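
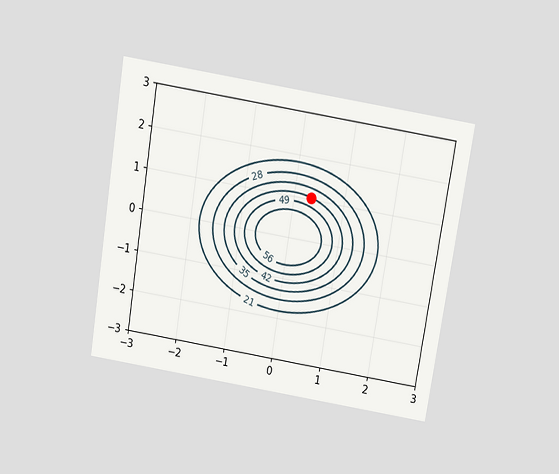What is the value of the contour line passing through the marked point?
42

The chart is tilted about 9° clockwise and viewed slightly from above. The marked point sits on the contour labelled 42.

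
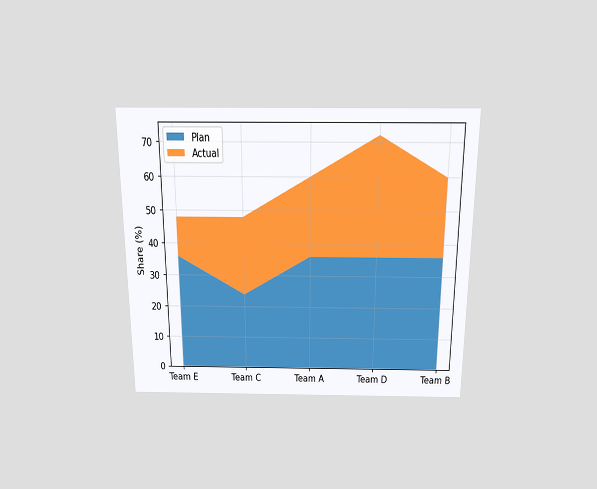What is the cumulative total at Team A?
60%

The chart is viewed slightly from above. The stacked total at Team A reaches 60%.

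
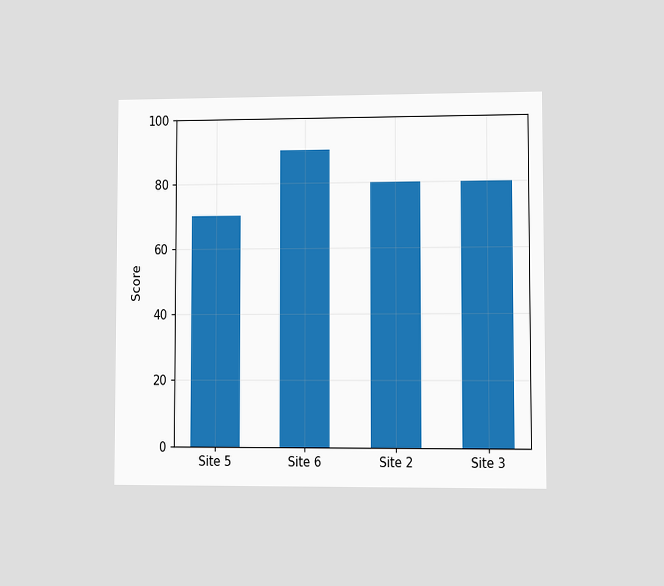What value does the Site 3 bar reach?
80

The chart is viewed at a slight angle. Reading along the chart's y-axis, the Site 3 bar reaches 80.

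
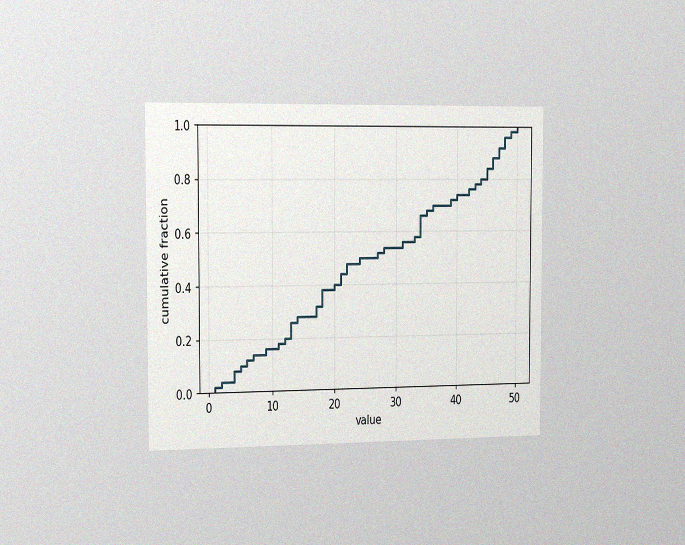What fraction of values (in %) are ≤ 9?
16%

The chart is viewed slightly from the left, with some photo noise. At x=9 the ECDF step is at 16%.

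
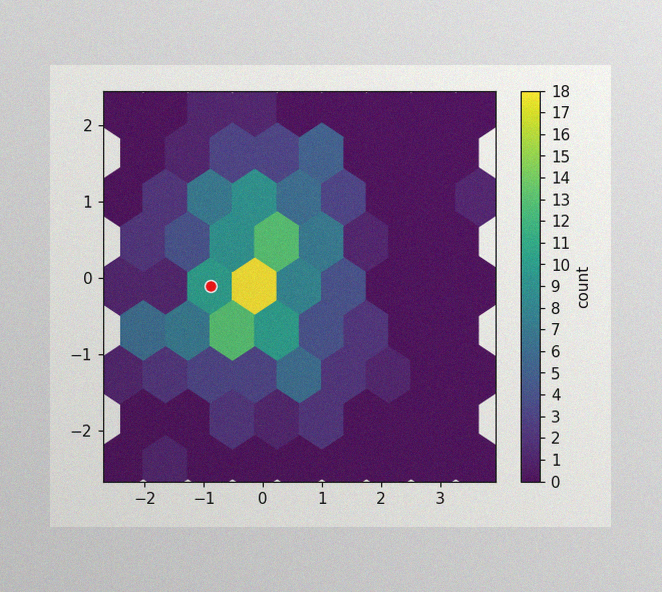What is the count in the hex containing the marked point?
10

The image has some photo noise and uneven lighting. The marked hex reads 10 on the colorbar.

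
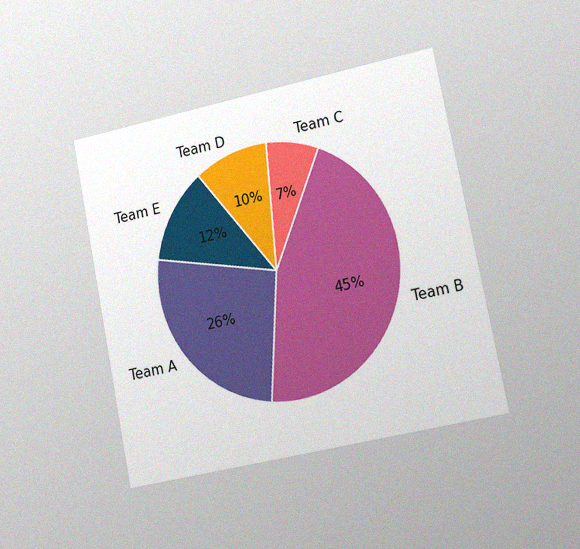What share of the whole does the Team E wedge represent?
12%

The chart is tilted about 11° counter-clockwise and viewed slightly from the right, with some photo noise. The Team E slice takes up 12% of the pie.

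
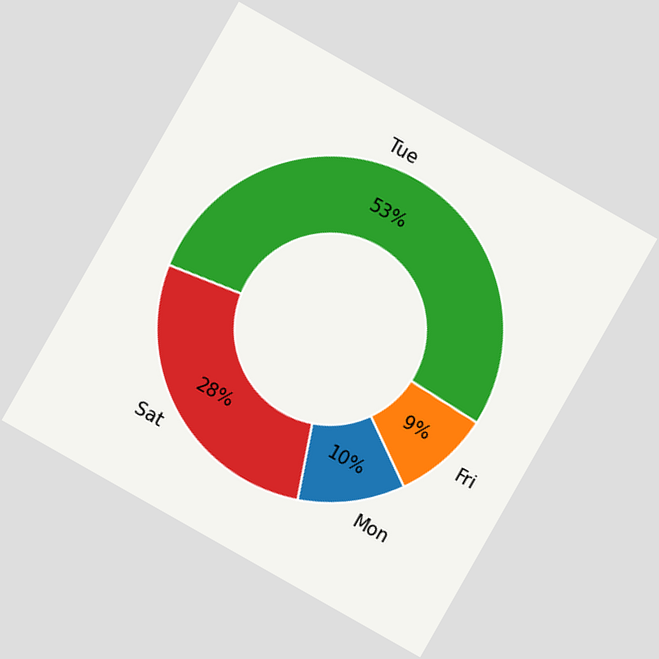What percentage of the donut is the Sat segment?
28%

The chart is tilted about 30° clockwise. The Sat segment takes up 28% of the ring.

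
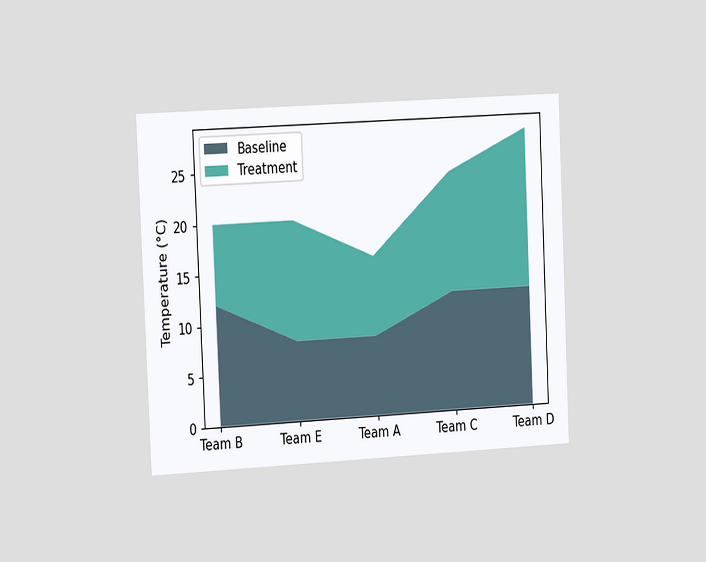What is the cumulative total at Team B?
The chart is tilted about 3° counter-clockwise and viewed slightly from the left. The stacked total at Team B reaches 20°C.

20°C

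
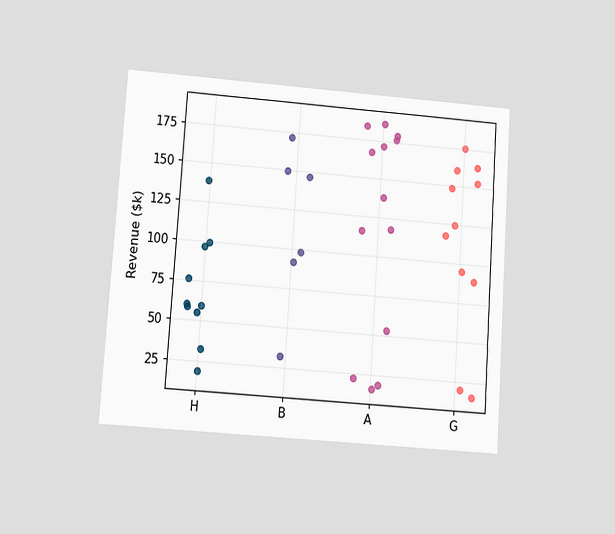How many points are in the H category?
The chart is tilted about 4° clockwise and viewed at a slight angle. Counting the markers in the H column gives 10.

10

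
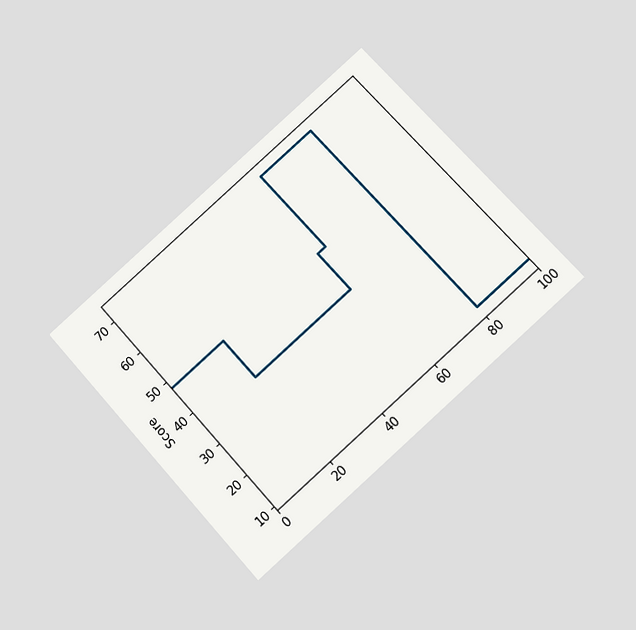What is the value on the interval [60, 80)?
The chart is tilted about 42° counter-clockwise and viewed at a slight angle. On [60, 80) the step sits at 72.

72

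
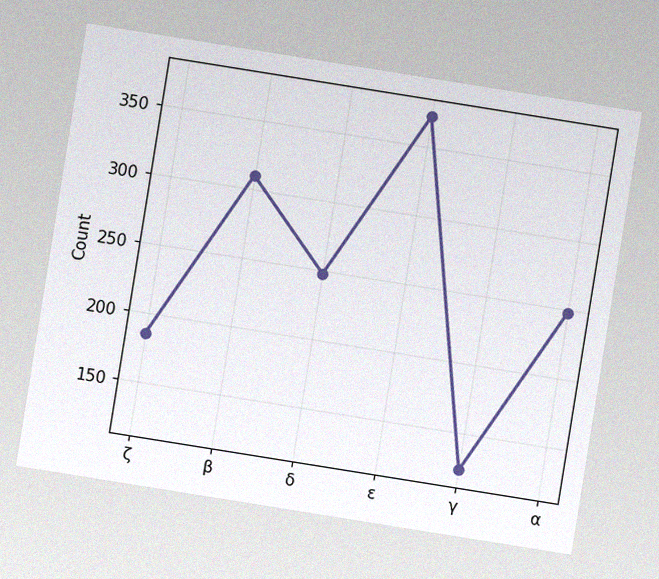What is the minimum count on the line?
The chart is tilted about 9° clockwise, with some photo noise. The lowest point is at γ, and reading across to the y-axis gives 124.

124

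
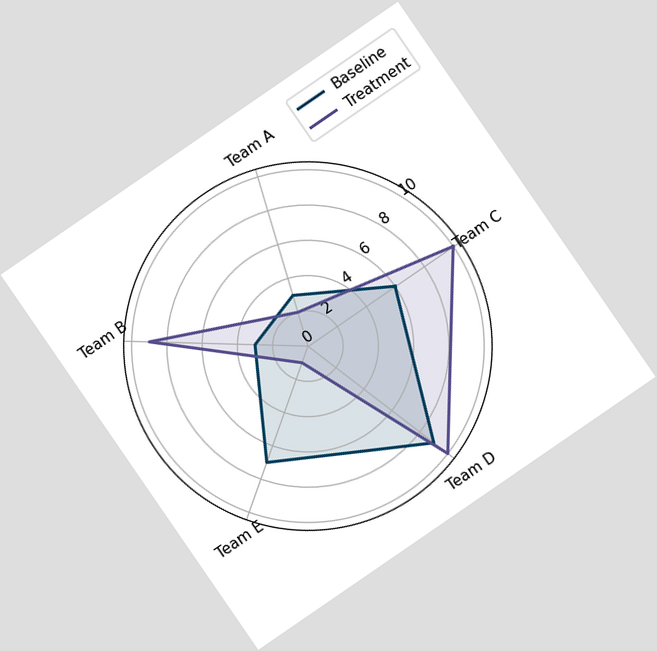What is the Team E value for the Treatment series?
1

The chart is tilted about 34° counter-clockwise. On the Team E axis, Treatment reaches 1.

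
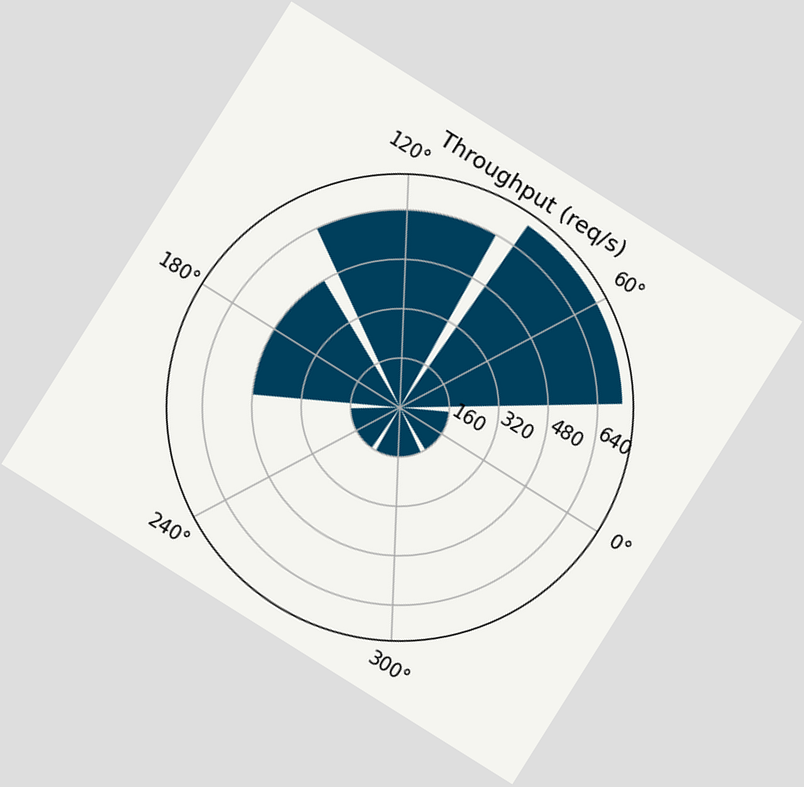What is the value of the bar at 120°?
The chart is tilted about 32° clockwise. The bar at 120° reaches 640req/s on the radial axis.

640req/s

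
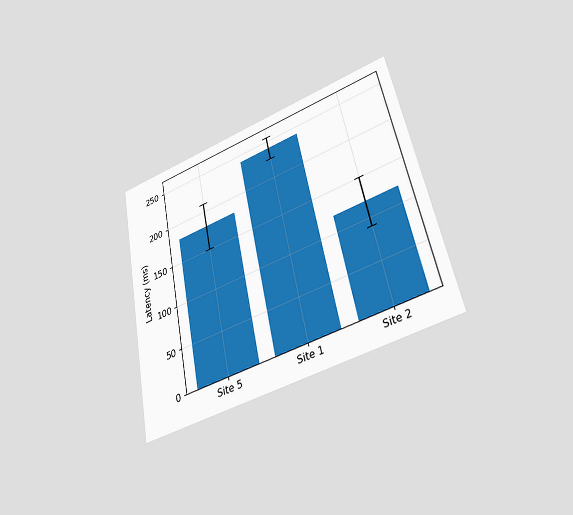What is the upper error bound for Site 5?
210ms

The chart is tilted about 11° counter-clockwise and viewed slightly from below. The Site 5 bar's upper whisker reaches 210ms.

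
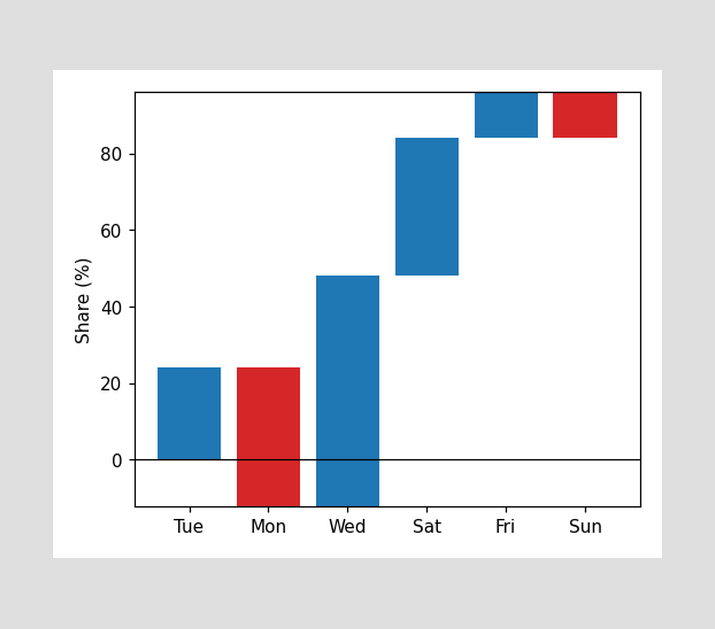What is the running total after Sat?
After Sat the running total reaches 84%.

84%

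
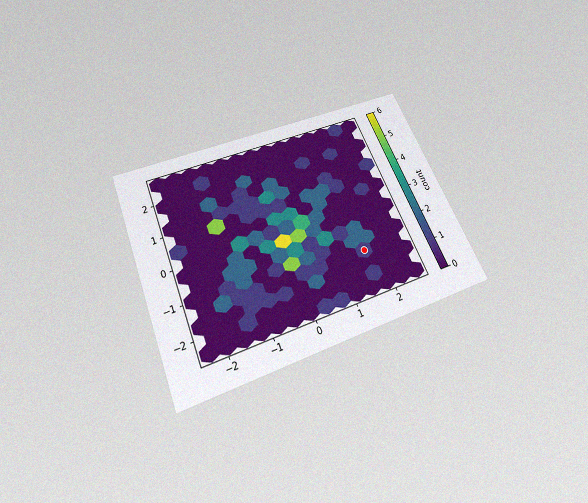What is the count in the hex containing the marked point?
1

The chart is tilted about 23° counter-clockwise and viewed slightly from below, with some photo noise. The marked hex reads 1 on the colorbar.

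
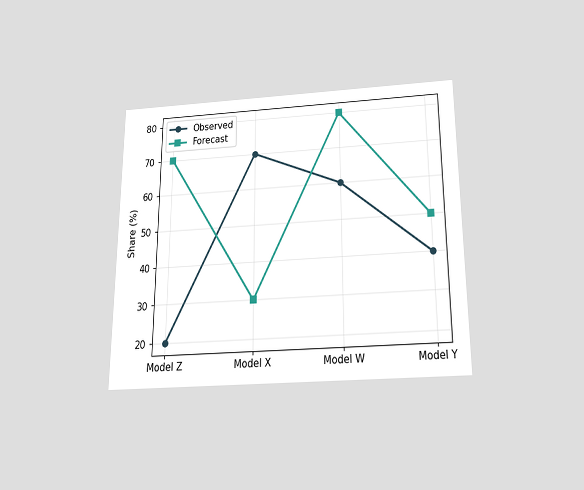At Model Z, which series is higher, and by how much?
Forecast, by 50%

The chart is viewed slightly from below. At Model Z, Forecast sits above the other line by 50%.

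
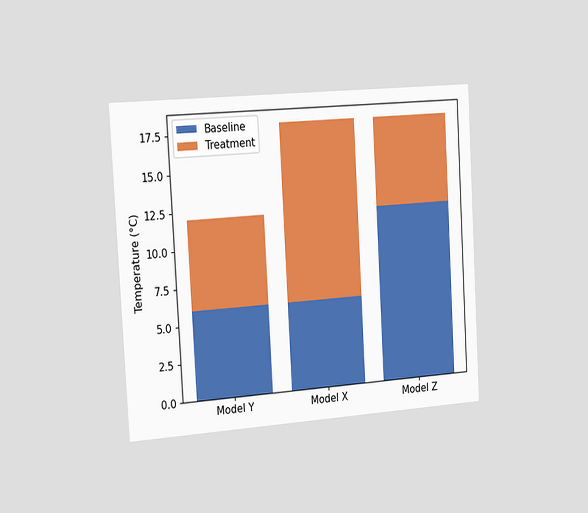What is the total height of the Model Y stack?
12°C

The chart is tilted about 3° counter-clockwise and viewed slightly from the left. The Model Y stack's top reaches 12°C on the y-axis.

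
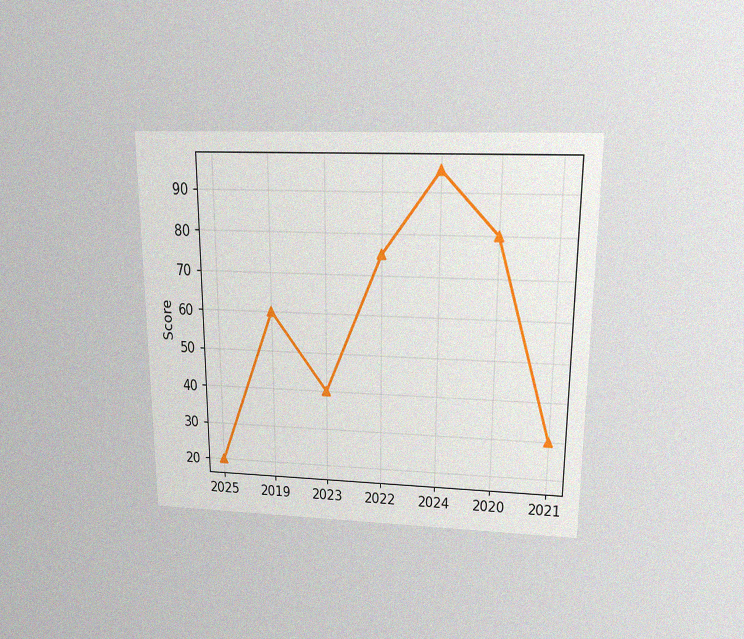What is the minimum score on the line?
20

The chart is viewed slightly from above, with some photo noise. The lowest point is at 2025, and reading across to the y-axis gives 20.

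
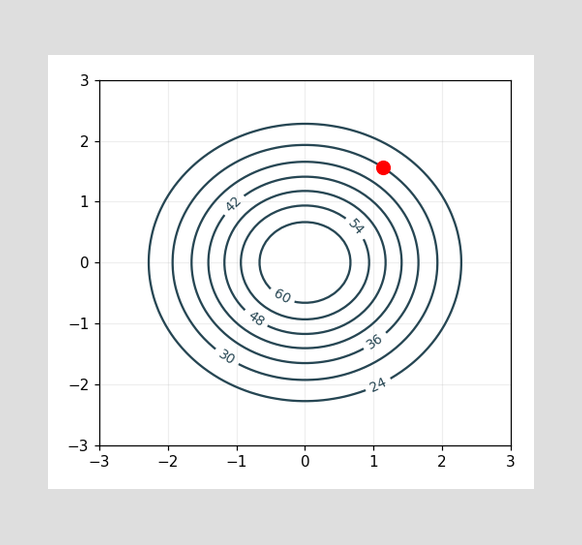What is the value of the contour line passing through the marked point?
The marked point sits on the contour labelled 30.

30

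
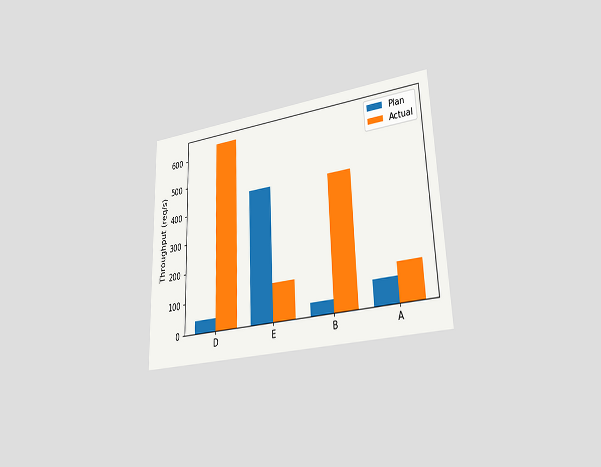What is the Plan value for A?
The chart is tilted about 2° counter-clockwise and viewed slightly from the right. The Plan bar at A reaches 80req/s on the y-axis.

80req/s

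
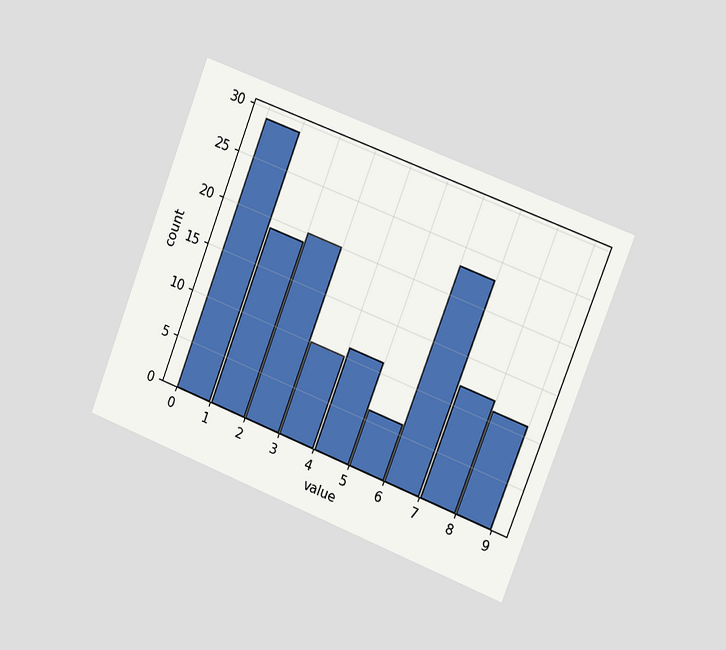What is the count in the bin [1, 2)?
The chart is tilted about 21° clockwise and viewed slightly from the right. The [1, 2) bin has height 19.

19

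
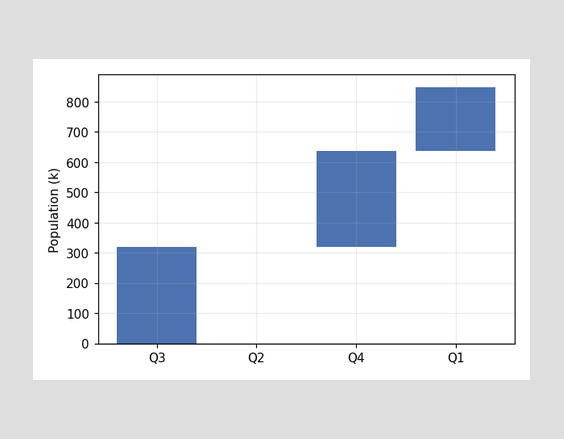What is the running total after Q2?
After Q2 the running total reaches 318k.

318k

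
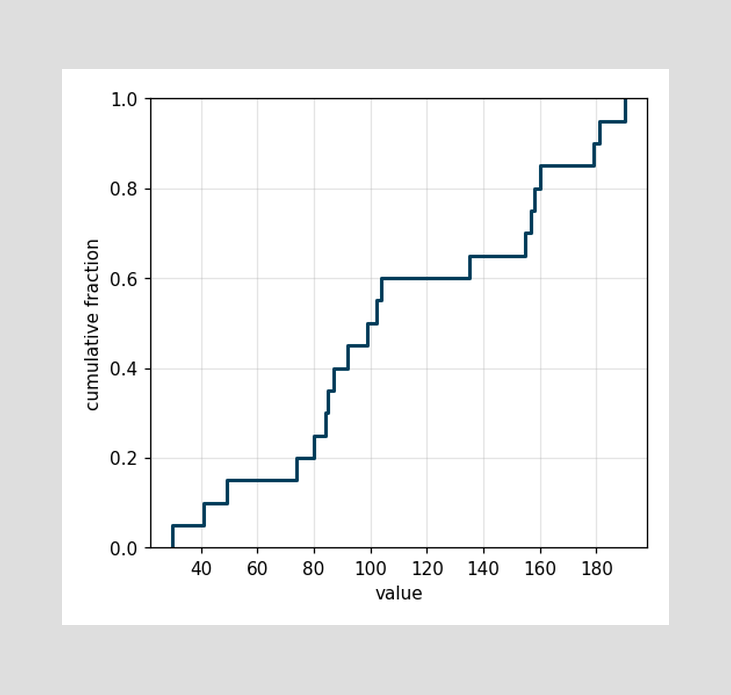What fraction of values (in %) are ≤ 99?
50%

At x=99 the ECDF step is at 50%.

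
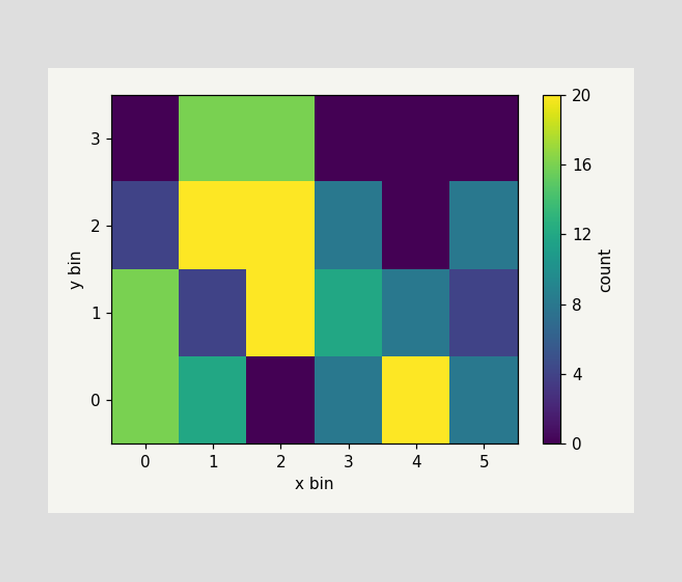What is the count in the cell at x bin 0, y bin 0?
Matching the cell (0, 0) against the colorbar gives 16.

16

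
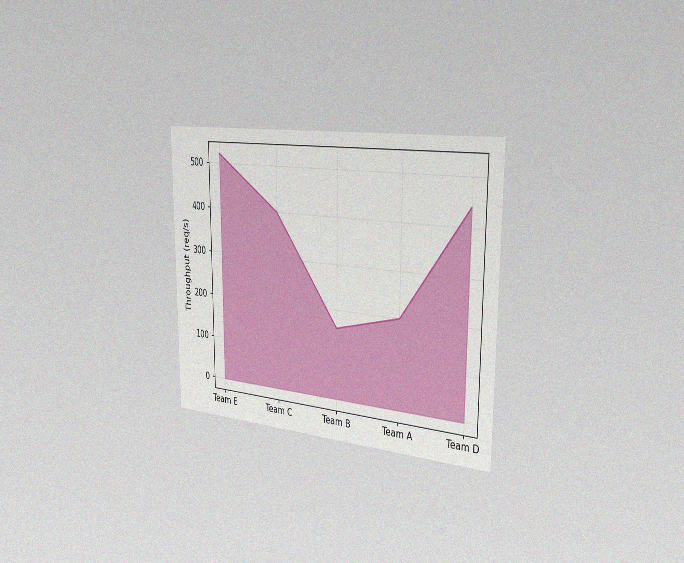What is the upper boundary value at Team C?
400req/s

The chart is viewed slightly from the right, with some photo noise. At Team C the upper boundary is at 400req/s.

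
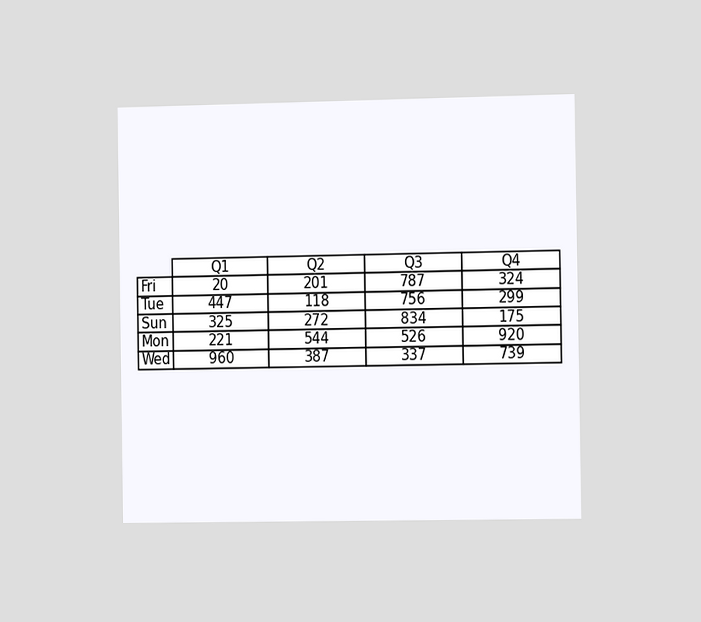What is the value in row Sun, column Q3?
The chart is viewed slightly from the right. The (Sun, Q3) cell reads 834.

834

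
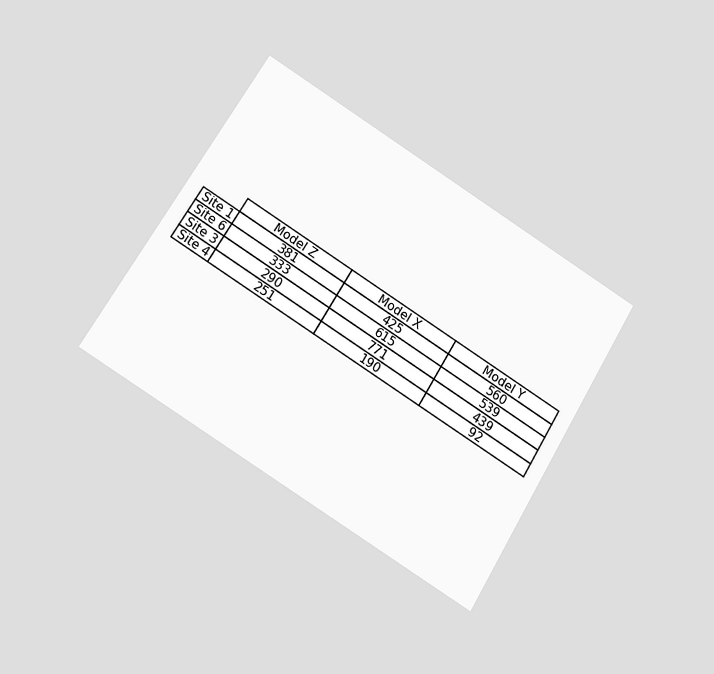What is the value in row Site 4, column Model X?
The chart is tilted about 31° clockwise and viewed at a slight angle. The (Site 4, Model X) cell reads 190.

190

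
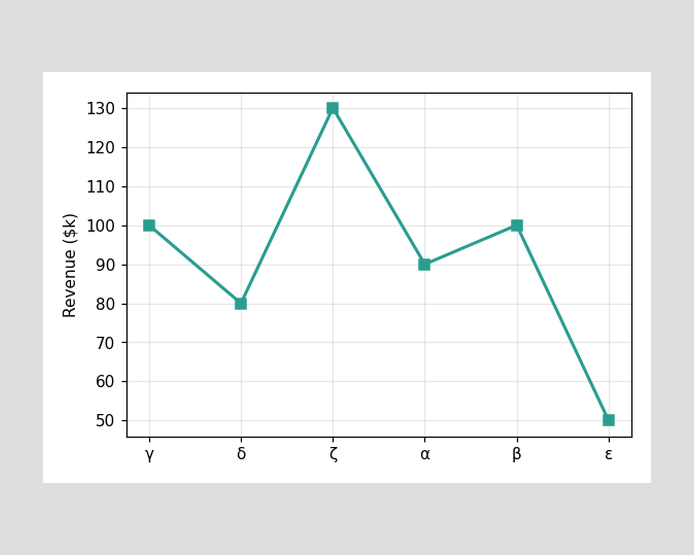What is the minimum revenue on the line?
$50k

The lowest point is at ε, and reading across to the y-axis gives $50k.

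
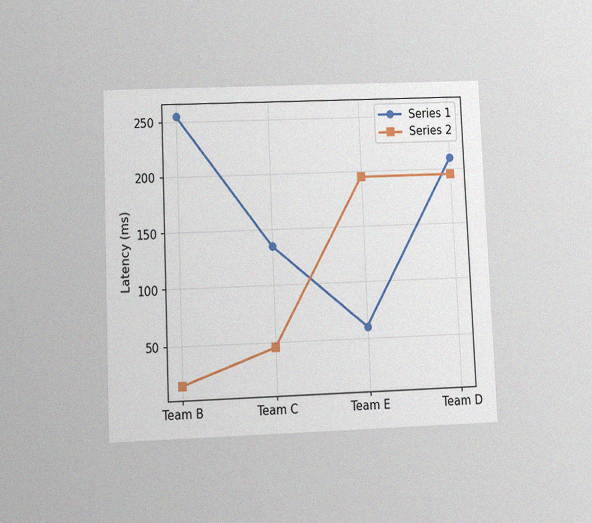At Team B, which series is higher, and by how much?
Series 1, by 240ms

The chart is tilted about 2° counter-clockwise and viewed at a slight angle, with some photo noise. At Team B, Series 1 sits above the other line by 240ms.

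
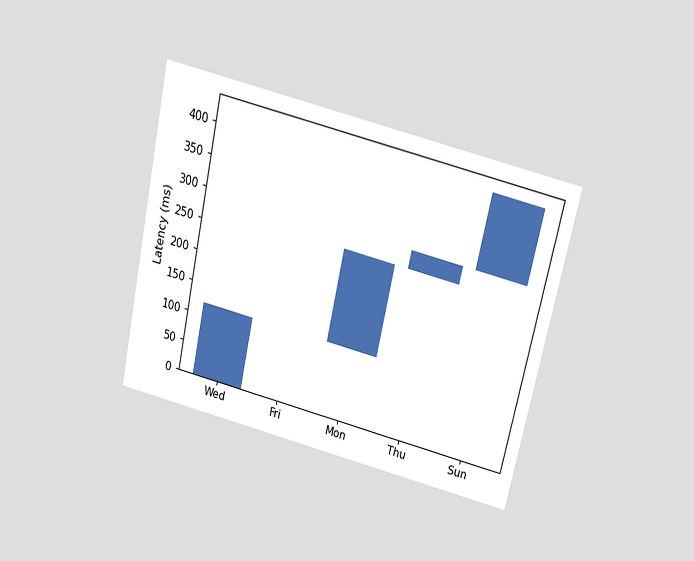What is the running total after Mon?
270ms

The chart is tilted about 13° clockwise and viewed slightly from above. After Mon the running total reaches 270ms.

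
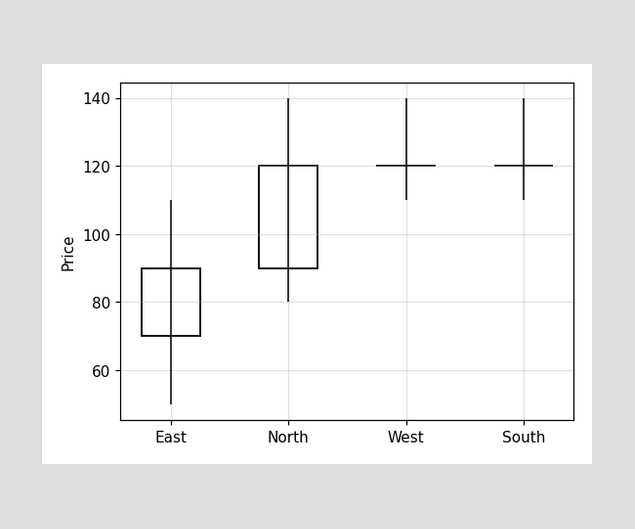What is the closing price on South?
The South candle closes at 120.

120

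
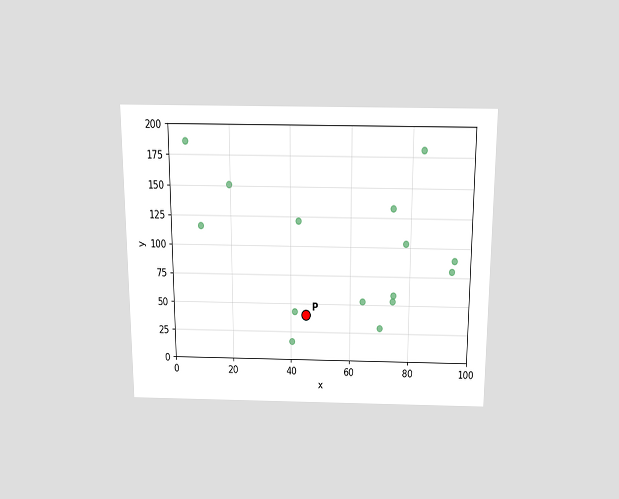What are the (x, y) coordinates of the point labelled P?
(45, 40)

The chart is viewed slightly from above. Following the gridlines from P to each axis, P sits at (45, 40).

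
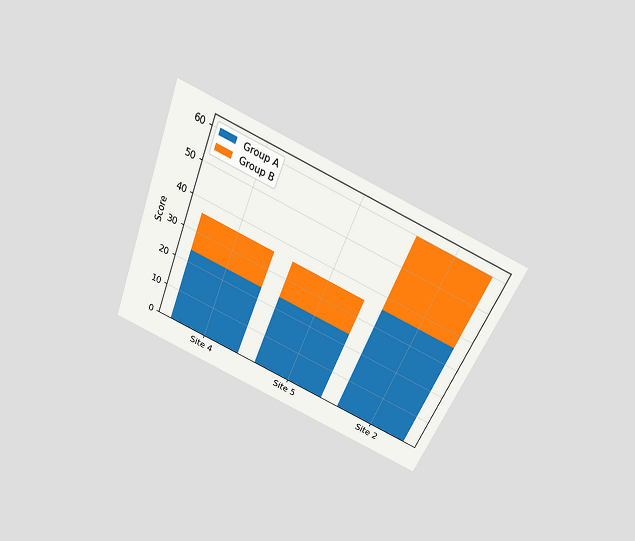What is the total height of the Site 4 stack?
The chart is tilted about 22° clockwise and viewed slightly from above. The Site 4 stack's top reaches 36 on the y-axis.

36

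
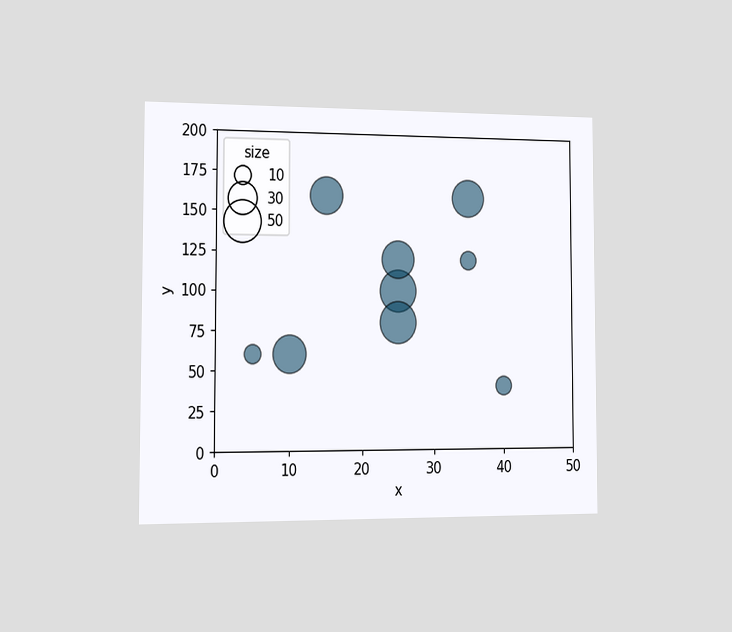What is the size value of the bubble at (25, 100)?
The chart is viewed slightly from the left. Matching the bubble at (25, 100) against the size legend gives 50.

50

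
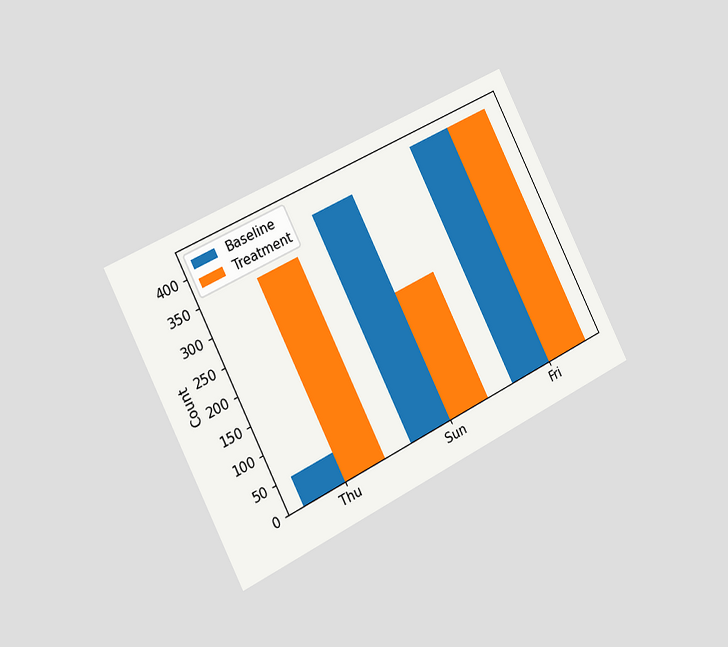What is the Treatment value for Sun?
The chart is tilted about 27° counter-clockwise and viewed slightly from the left. The Treatment bar at Sun reaches 225 on the y-axis.

225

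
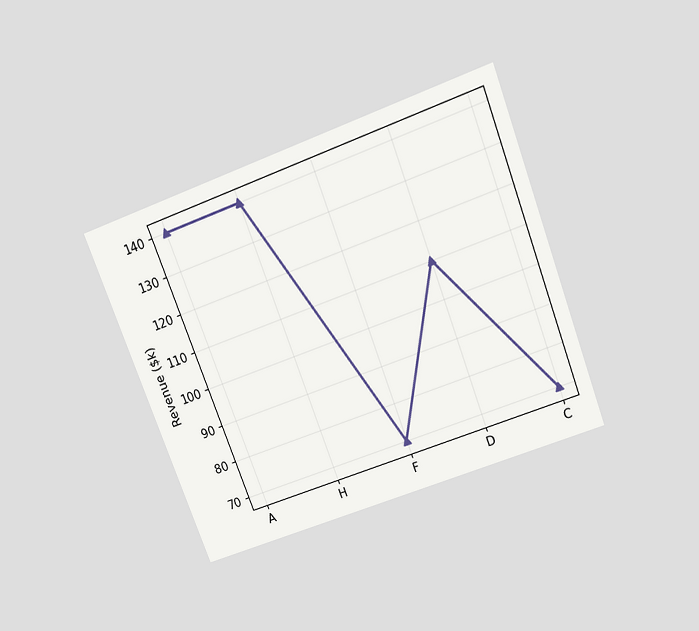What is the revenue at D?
The chart is tilted about 21° counter-clockwise and viewed slightly from above. At D, the line is at $110k.

$110k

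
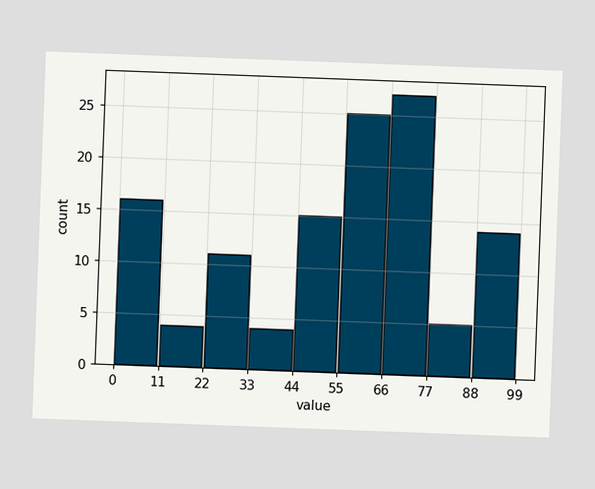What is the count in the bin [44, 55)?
15

The chart is tilted about 2° clockwise. The [44, 55) bin has height 15.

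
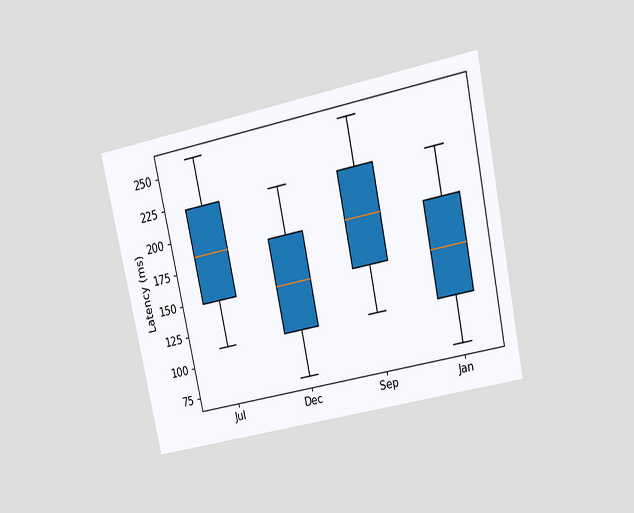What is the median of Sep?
185ms

The chart is tilted about 12° counter-clockwise and viewed at a slight angle. The median line in the Sep box sits at 185ms.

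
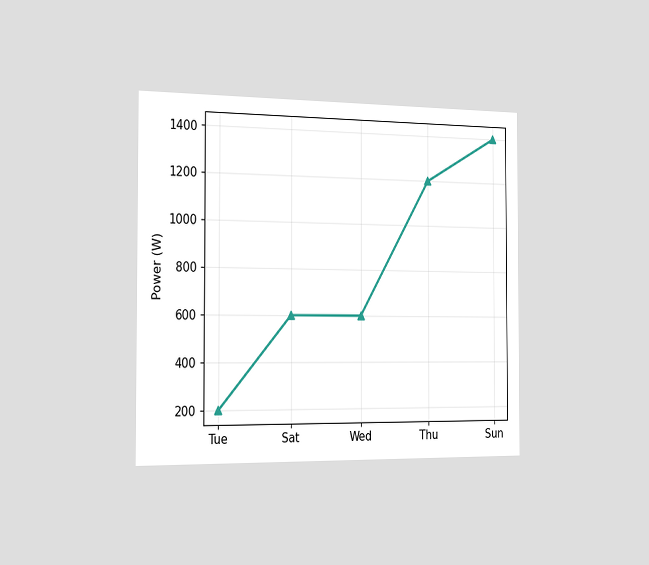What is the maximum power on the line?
1400W

The chart is viewed slightly from the left. The highest point is at Sun, and reading across to the y-axis gives 1400W.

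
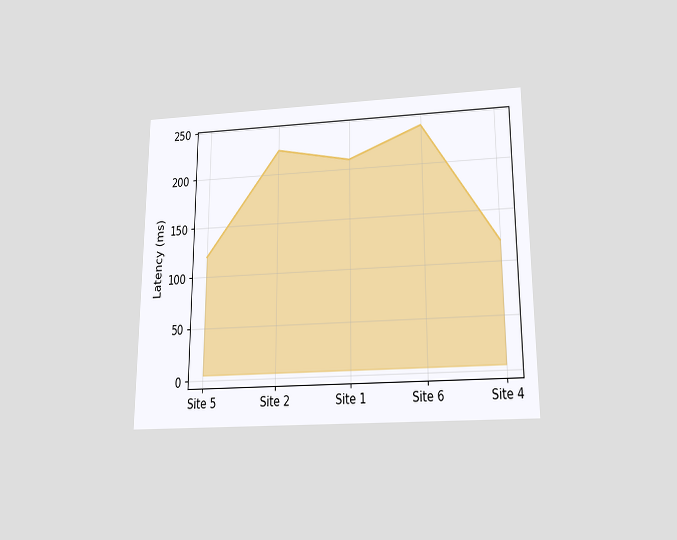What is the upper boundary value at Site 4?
The chart is viewed slightly from below. At Site 4 the upper boundary is at 120ms.

120ms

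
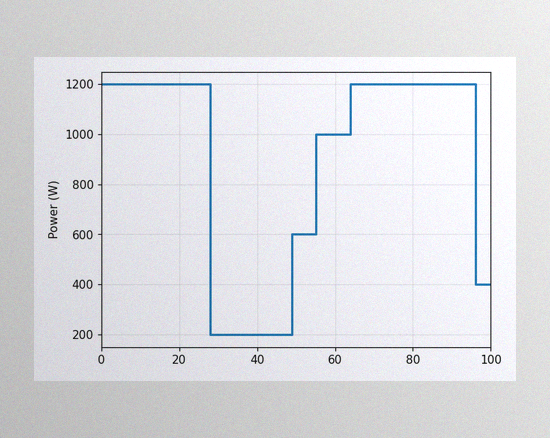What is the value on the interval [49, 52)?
600W

The image has some photo noise and uneven lighting. On [49, 52) the step sits at 600W.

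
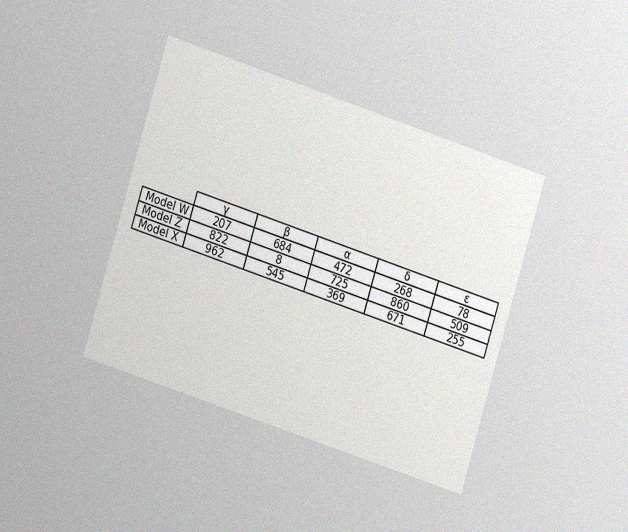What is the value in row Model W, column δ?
268

The chart is tilted about 17° clockwise and viewed at a slight angle, with some photo noise. The (Model W, δ) cell reads 268.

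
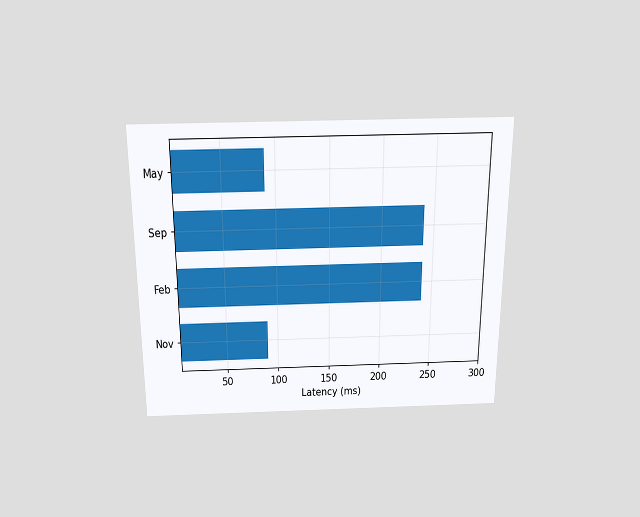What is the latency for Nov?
90ms

The chart is viewed slightly from above. Reading along the chart's x-axis, the Nov bar reaches 90ms.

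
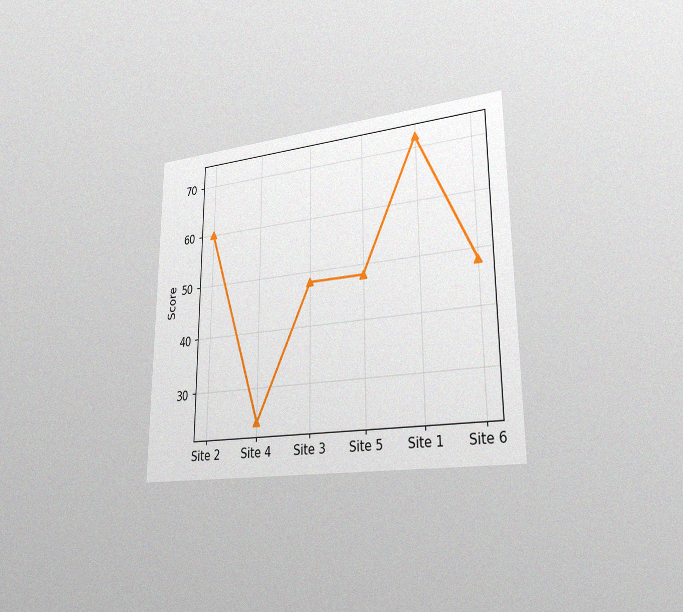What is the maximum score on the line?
The chart is viewed slightly from the right, with some photo noise. The highest point is at Site 1, and reading across to the y-axis gives 72.

72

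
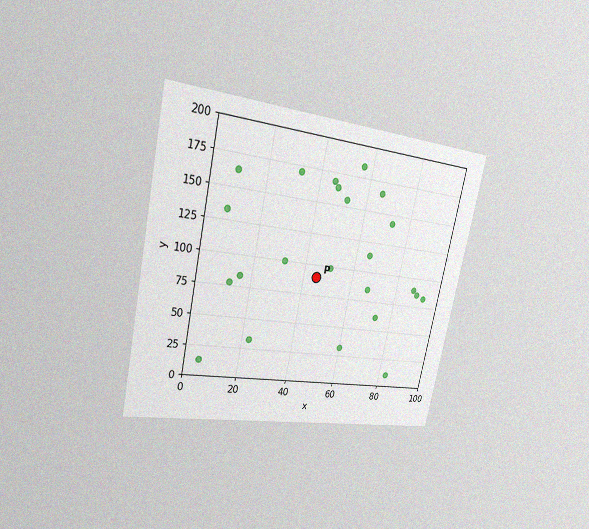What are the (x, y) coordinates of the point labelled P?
The chart is tilted about 12° clockwise and viewed slightly from the left, with some photo noise. Following the gridlines from P to each axis, P sits at (45, 90).

(45, 90)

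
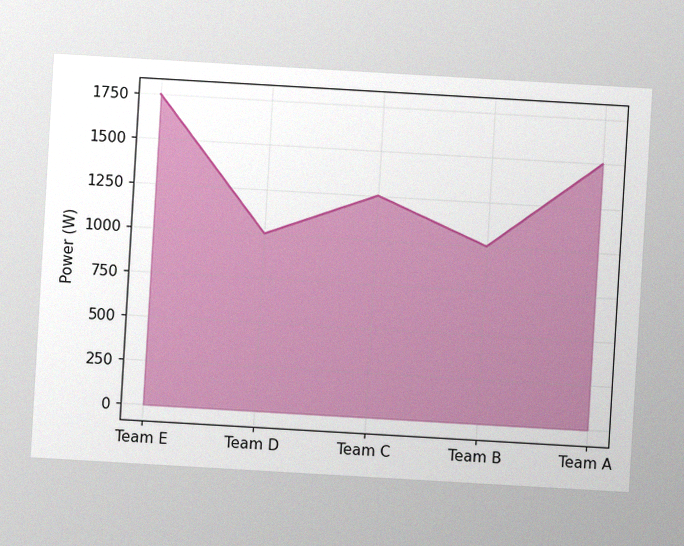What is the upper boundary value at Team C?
1250W

The chart is tilted about 3° clockwise, with some photo noise. At Team C the upper boundary is at 1250W.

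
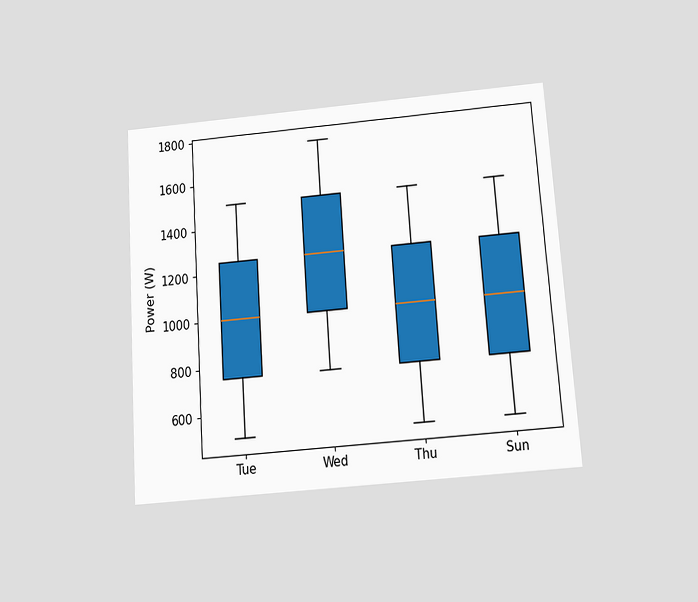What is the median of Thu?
The chart is tilted about 4° counter-clockwise and viewed slightly from below. The median line in the Thu box sits at 1000W.

1000W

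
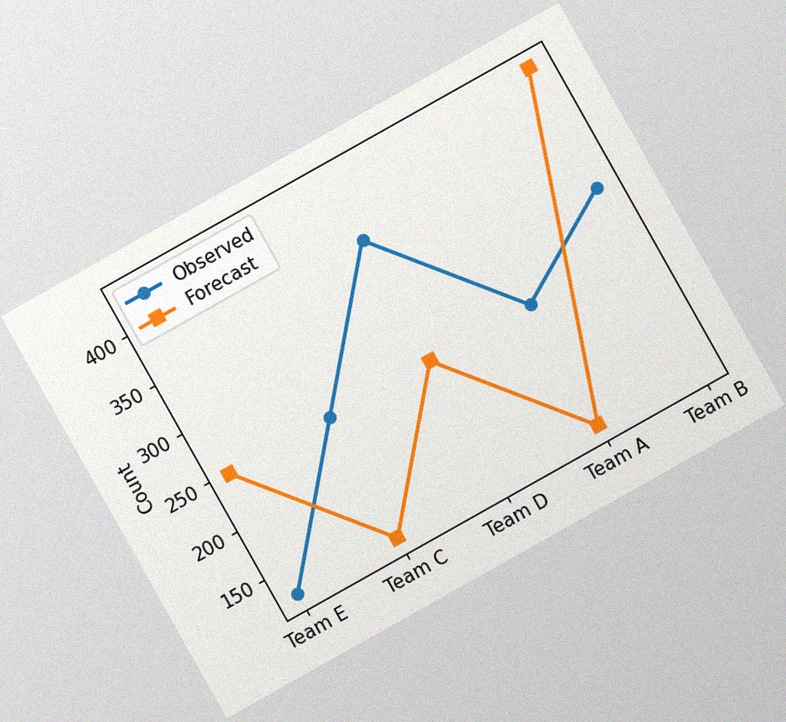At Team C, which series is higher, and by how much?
The chart is tilted about 29° counter-clockwise, with some photo noise. At Team C, Observed sits above the other line by 124.

Observed, by 124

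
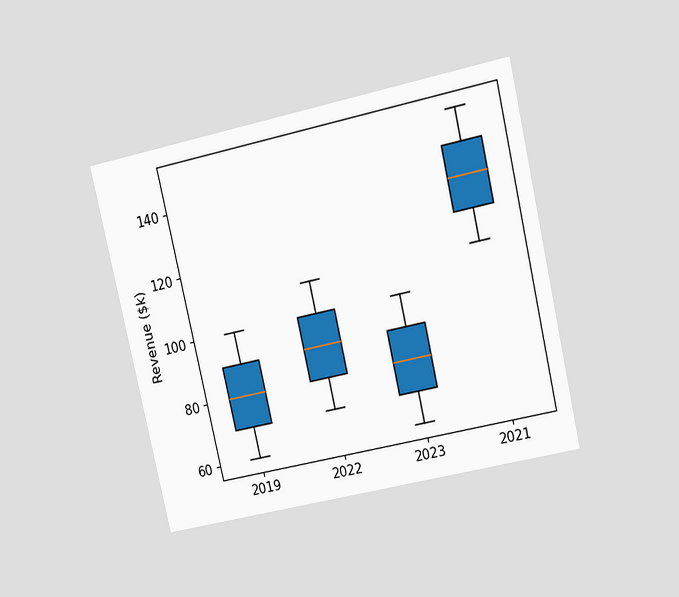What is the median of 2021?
The chart is tilted about 13° counter-clockwise and viewed at a slight angle. The median line in the 2021 box sits at $130k.

$130k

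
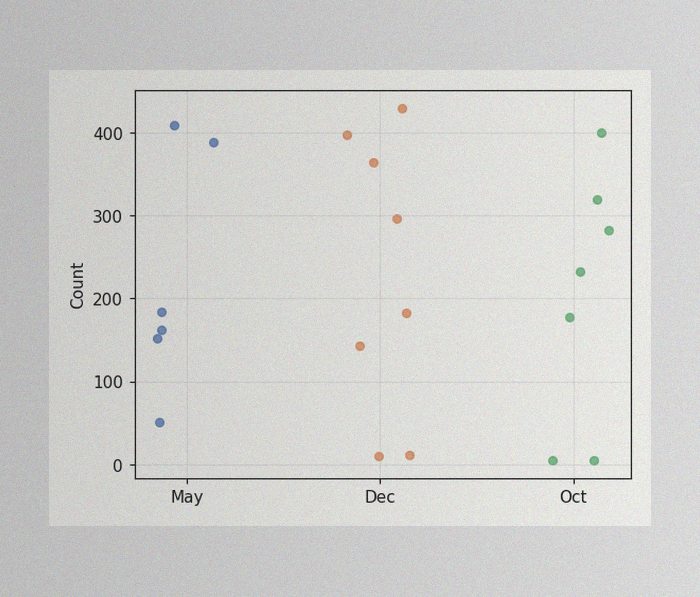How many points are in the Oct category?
7

The image has some photo noise and uneven lighting. Counting the markers in the Oct column gives 7.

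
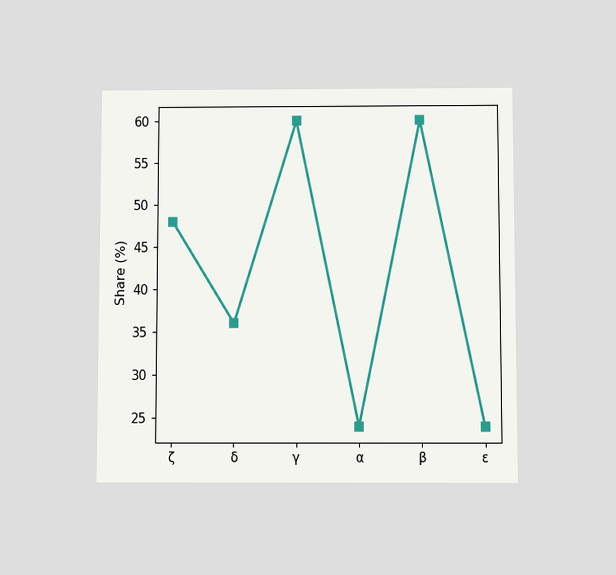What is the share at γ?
The chart is viewed slightly from below. At γ, the line is at 60%.

60%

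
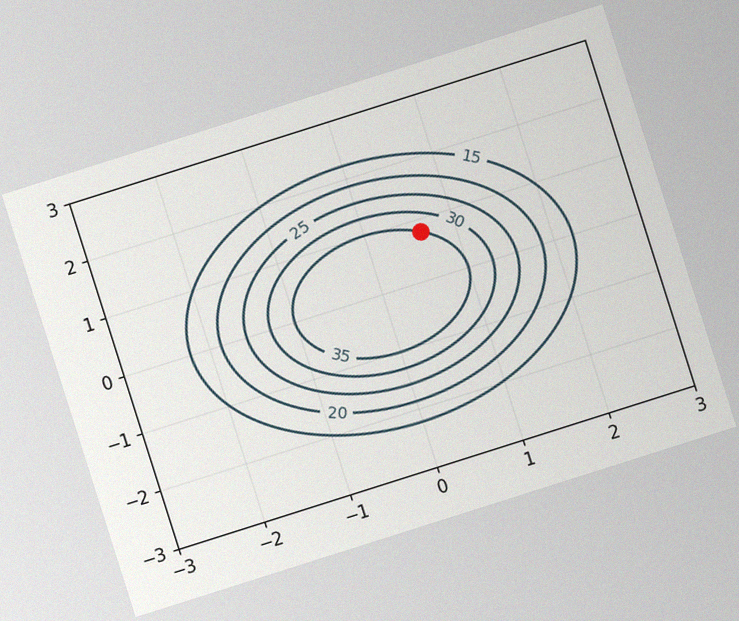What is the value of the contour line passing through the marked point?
35

The chart is tilted about 18° counter-clockwise, with some photo noise. The marked point sits on the contour labelled 35.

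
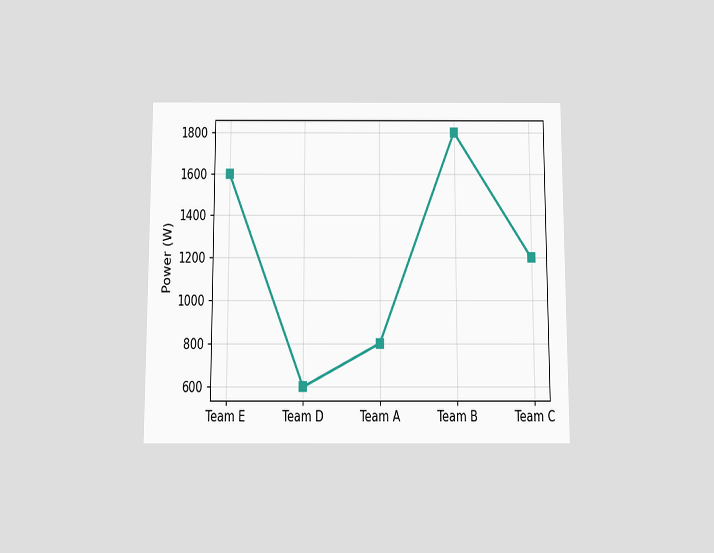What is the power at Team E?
The chart is viewed slightly from below. At Team E, the line is at 1600W.

1600W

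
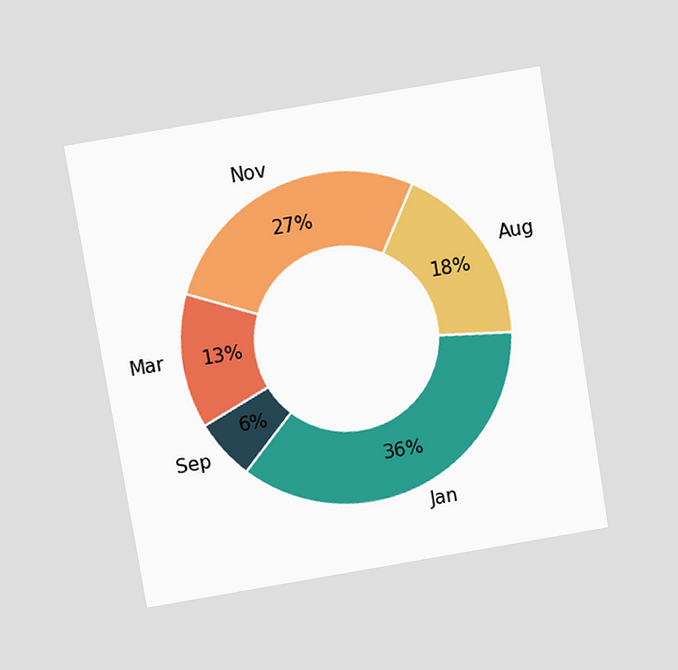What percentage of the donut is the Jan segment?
36%

The chart is tilted about 9° counter-clockwise and viewed slightly from above. The Jan segment takes up 36% of the ring.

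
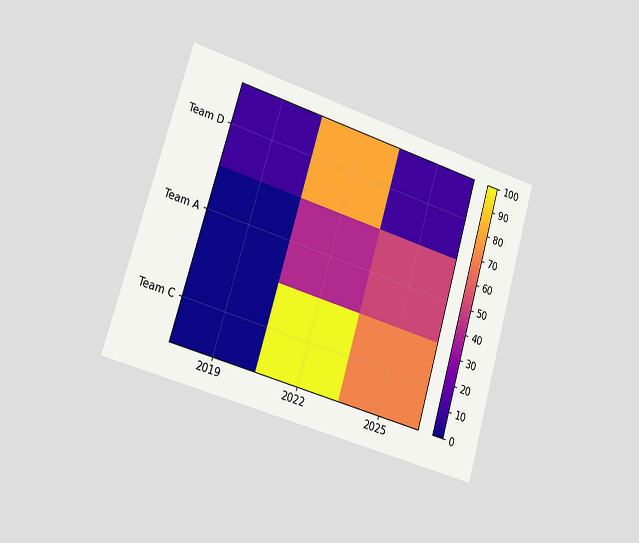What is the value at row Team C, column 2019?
0

The chart is tilted about 17° clockwise and viewed slightly from the left. Matching cell (Team C, 2019) against the colorbar gives 0.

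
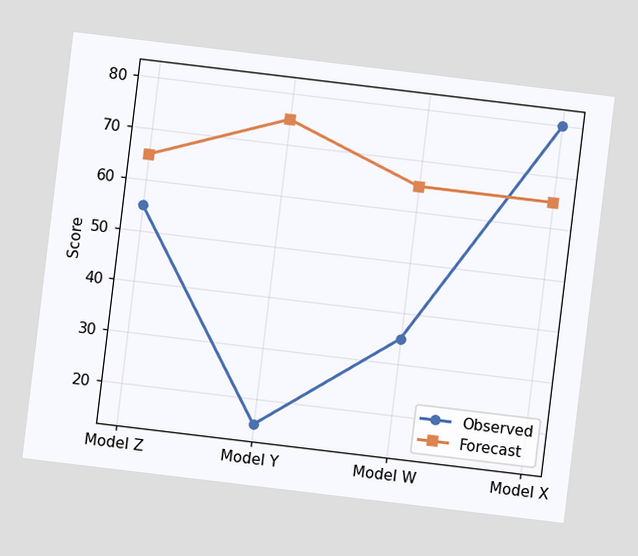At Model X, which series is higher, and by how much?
The chart is tilted about 7° clockwise. At Model X, Observed sits above the other line by 15.

Observed, by 15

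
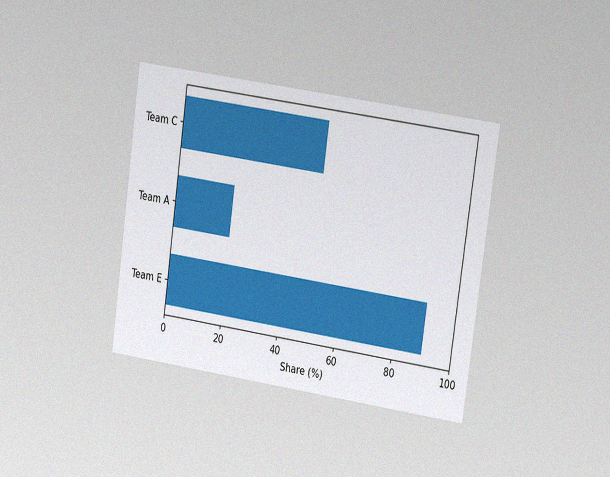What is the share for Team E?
The chart is tilted about 8° clockwise and viewed at a slight angle, with some photo noise. Reading along the chart's x-axis, the Team E bar reaches 90%.

90%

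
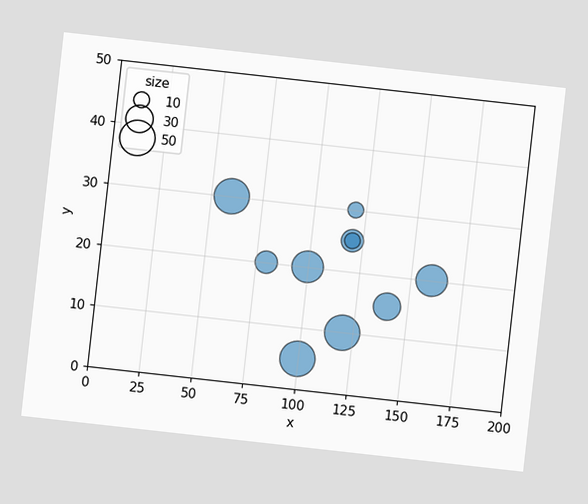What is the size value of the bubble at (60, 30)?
50

The chart is tilted about 6° clockwise. Matching the bubble at (60, 30) against the size legend gives 50.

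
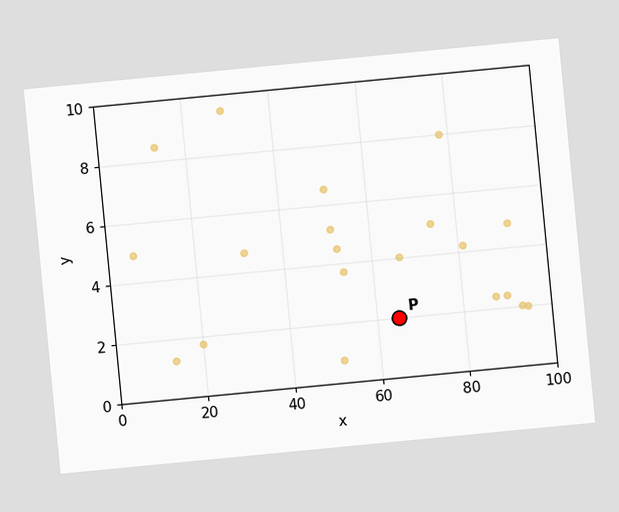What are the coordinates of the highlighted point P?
The chart is tilted about 5° counter-clockwise. Following the gridlines from P to each axis, P sits at (65, 2).

(65, 2)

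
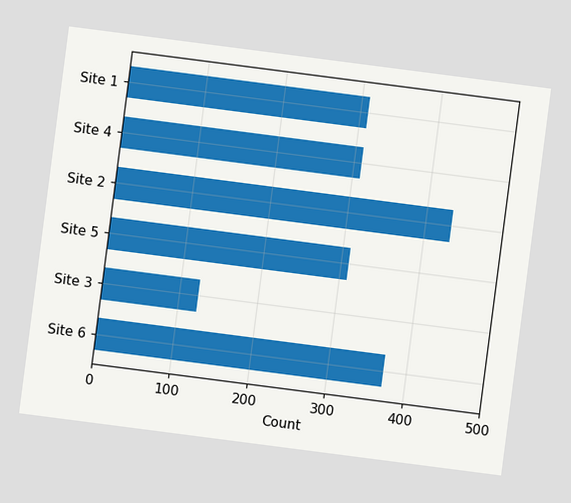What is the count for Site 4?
The chart is tilted about 7° clockwise. Reading along the chart's x-axis, the Site 4 bar reaches 310.

310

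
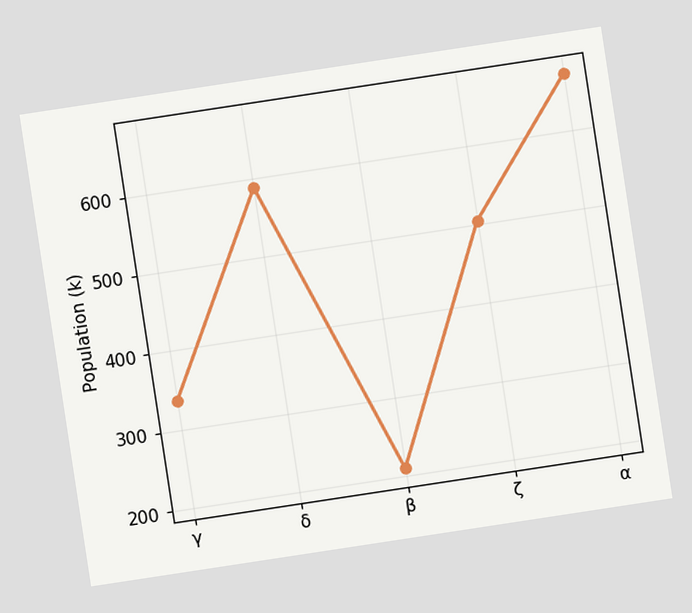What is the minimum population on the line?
210k

The chart is tilted about 9° counter-clockwise. The lowest point is at β, and reading across to the y-axis gives 210k.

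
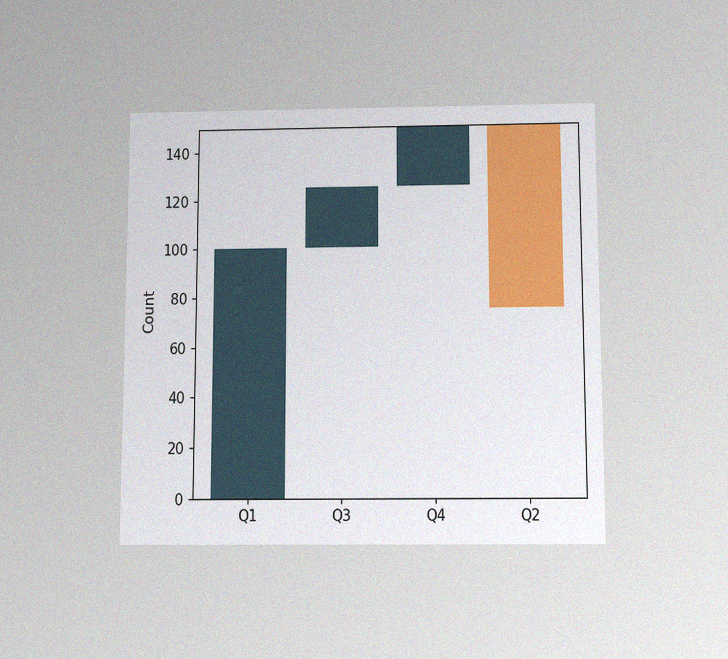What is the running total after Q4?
150

The chart is viewed slightly from below, with some photo noise. After Q4 the running total reaches 150.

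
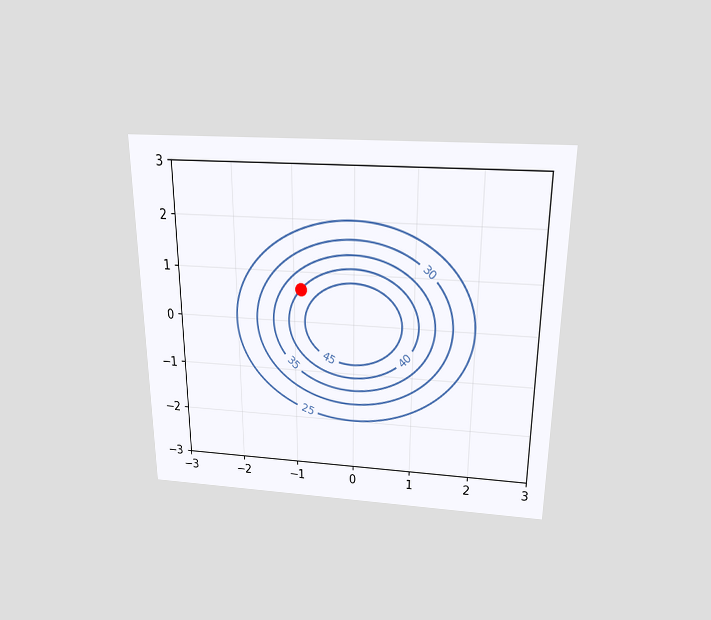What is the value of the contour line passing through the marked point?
40

The chart is viewed slightly from above. The marked point sits on the contour labelled 40.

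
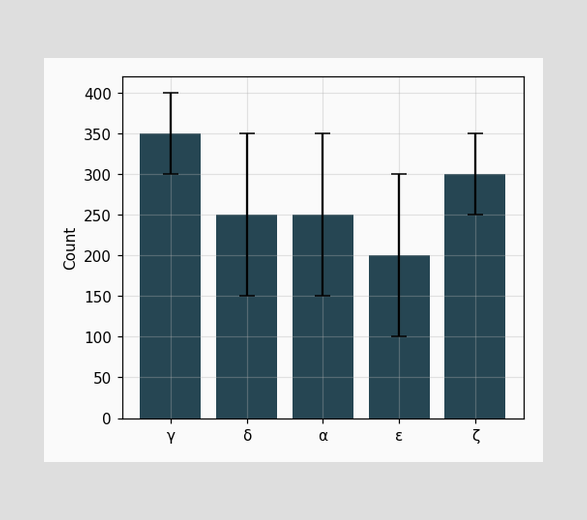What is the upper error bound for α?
The α bar's upper whisker reaches 350.

350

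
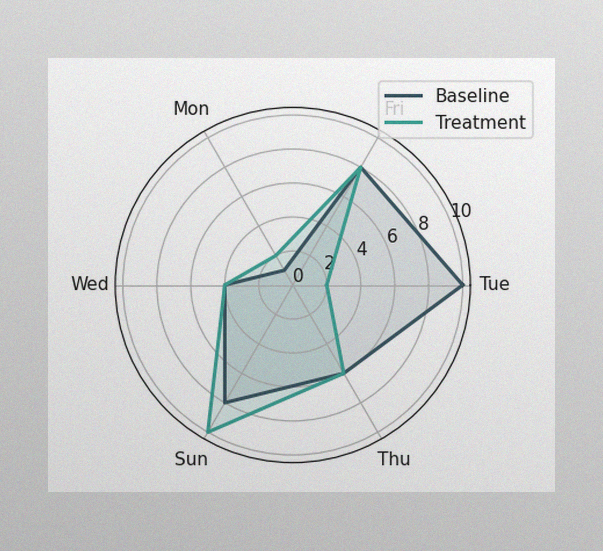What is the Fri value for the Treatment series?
8

The image has some photo noise and uneven lighting. On the Fri axis, Treatment reaches 8.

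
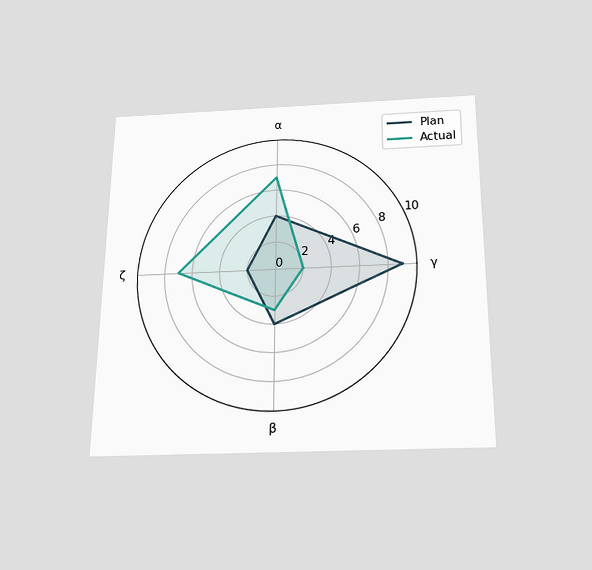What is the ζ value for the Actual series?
The chart is viewed slightly from below. On the ζ axis, Actual reaches 7.

7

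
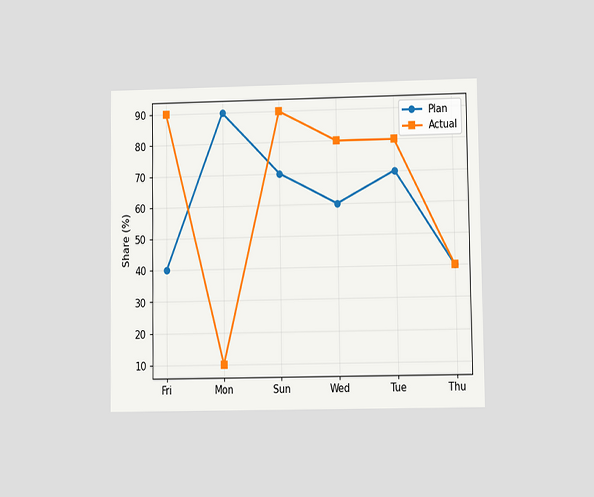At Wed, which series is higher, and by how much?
Actual, by 20%

The chart is viewed at a slight angle. At Wed, Actual sits above the other line by 20%.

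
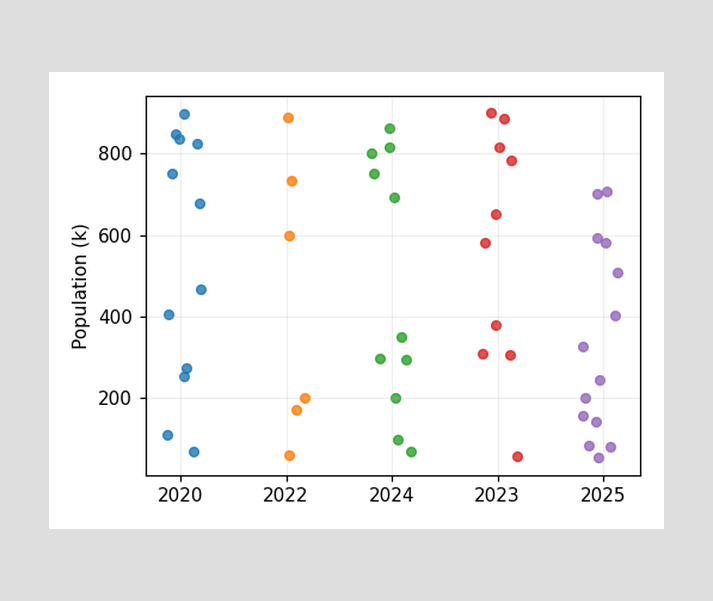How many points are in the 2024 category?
11

Counting the markers in the 2024 column gives 11.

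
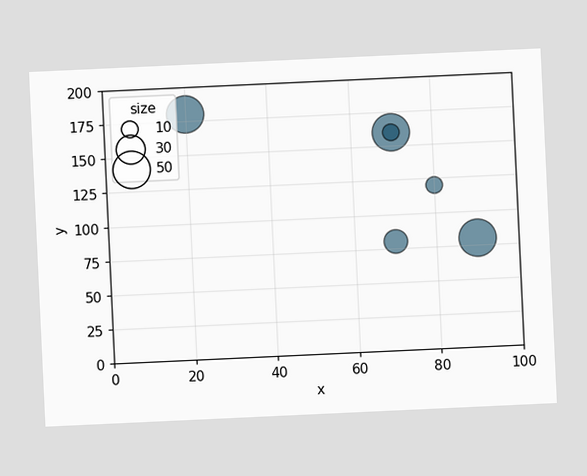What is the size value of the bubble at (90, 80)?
50

The chart is tilted about 3° counter-clockwise. Matching the bubble at (90, 80) against the size legend gives 50.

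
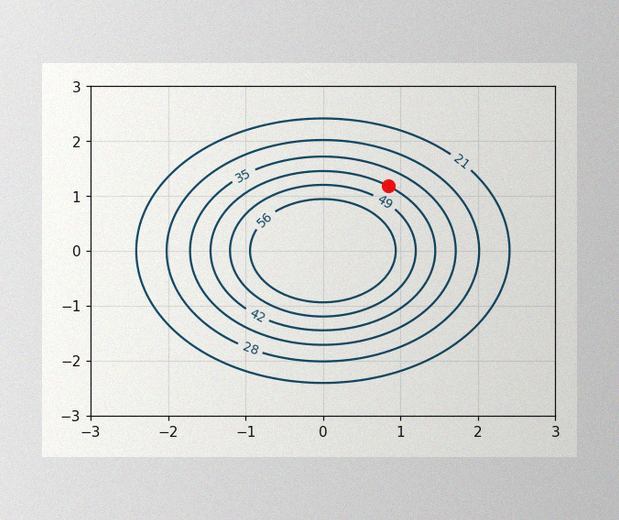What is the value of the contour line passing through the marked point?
The image has some photo noise and uneven lighting. The marked point sits on the contour labelled 42.

42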